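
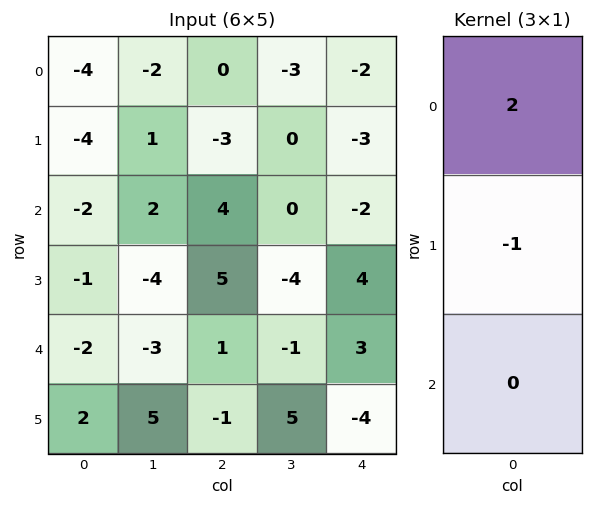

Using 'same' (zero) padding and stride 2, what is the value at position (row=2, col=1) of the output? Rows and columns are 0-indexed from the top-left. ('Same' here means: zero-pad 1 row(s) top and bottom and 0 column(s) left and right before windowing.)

The receptive field on the zero-padded input at this output position is [5 / 1 / -1]. Elementwise product with the kernel and sum: 5·2 + 1·-1.

9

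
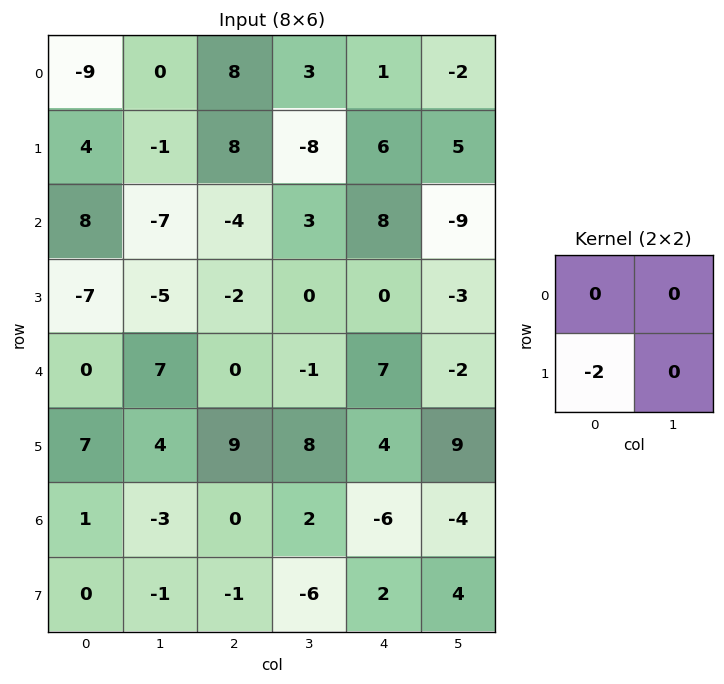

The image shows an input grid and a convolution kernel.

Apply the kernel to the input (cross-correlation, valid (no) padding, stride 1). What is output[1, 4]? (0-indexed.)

-16

The receptive field on the input at this output position is [6 5 / 8 -9]. Elementwise product with the kernel and sum: 8·-2.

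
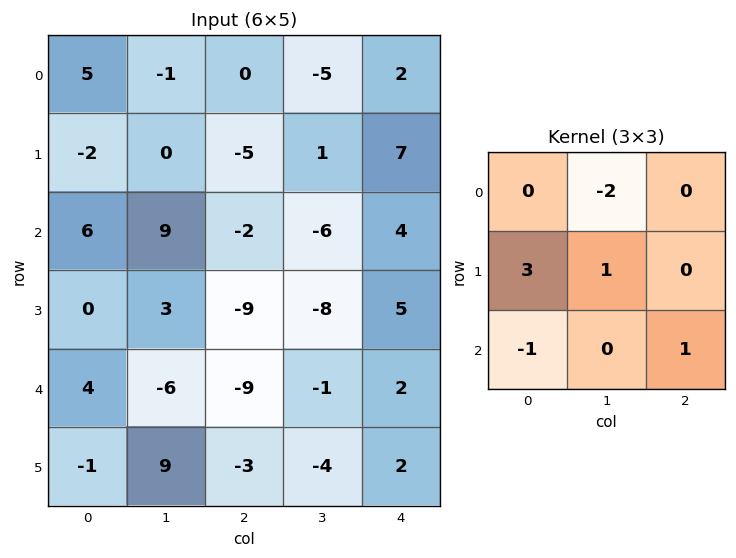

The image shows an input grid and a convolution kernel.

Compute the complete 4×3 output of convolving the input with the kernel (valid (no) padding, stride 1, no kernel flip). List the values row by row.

Output[0,0]: The receptive field on the input at this output position is [5 -1 0 / -2 0 -5 / 6 9 -2]. Elementwise product with the kernel and sum: -1·-2 + -2·3 + 0·1 + 6·-1 + -2·1.
Output[0,1]: The receptive field on the input at this output position is [-1 0 -5 / 0 -5 1 / 9 -2 -6]. Elementwise product with the kernel and sum: 0·-2 + 0·3 + -5·1 + 9·-1 + -6·1.

-12 -20 2
18 24 0
-28 9 -12
-2 -22 -7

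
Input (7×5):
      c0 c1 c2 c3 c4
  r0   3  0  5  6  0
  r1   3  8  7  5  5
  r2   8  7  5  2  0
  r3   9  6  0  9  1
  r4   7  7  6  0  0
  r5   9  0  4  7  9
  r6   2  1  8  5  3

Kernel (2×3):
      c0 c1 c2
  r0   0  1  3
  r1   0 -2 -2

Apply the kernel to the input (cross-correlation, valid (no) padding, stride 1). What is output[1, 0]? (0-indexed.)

5

The receptive field on the input at this output position is [3 8 7 / 8 7 5]. Elementwise product with the kernel and sum: 8·1 + 7·3 + 7·-2 + 5·-2.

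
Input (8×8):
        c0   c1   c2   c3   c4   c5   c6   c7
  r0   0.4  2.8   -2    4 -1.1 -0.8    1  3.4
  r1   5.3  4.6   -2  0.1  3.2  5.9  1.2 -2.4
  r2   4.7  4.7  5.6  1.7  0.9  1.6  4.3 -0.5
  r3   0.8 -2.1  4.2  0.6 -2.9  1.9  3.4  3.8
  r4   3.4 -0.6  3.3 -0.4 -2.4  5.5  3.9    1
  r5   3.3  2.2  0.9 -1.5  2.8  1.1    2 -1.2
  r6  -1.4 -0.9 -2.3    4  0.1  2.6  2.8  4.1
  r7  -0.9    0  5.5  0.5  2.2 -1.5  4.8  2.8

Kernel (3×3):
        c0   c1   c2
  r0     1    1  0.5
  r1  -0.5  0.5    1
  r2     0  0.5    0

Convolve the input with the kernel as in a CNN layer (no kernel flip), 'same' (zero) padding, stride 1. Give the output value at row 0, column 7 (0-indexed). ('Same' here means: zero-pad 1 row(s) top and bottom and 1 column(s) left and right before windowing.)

The receptive field on the zero-padded input at this output position is [0 0 0 / 1 3.4 0 / 1.2 -2.4 0]. Elementwise product with the kernel and sum: 0·1 + 0·1 + 0·0.5 + 1·-0.5 + 3.4·0.5 + 0·1 + -2.4·0.5.

0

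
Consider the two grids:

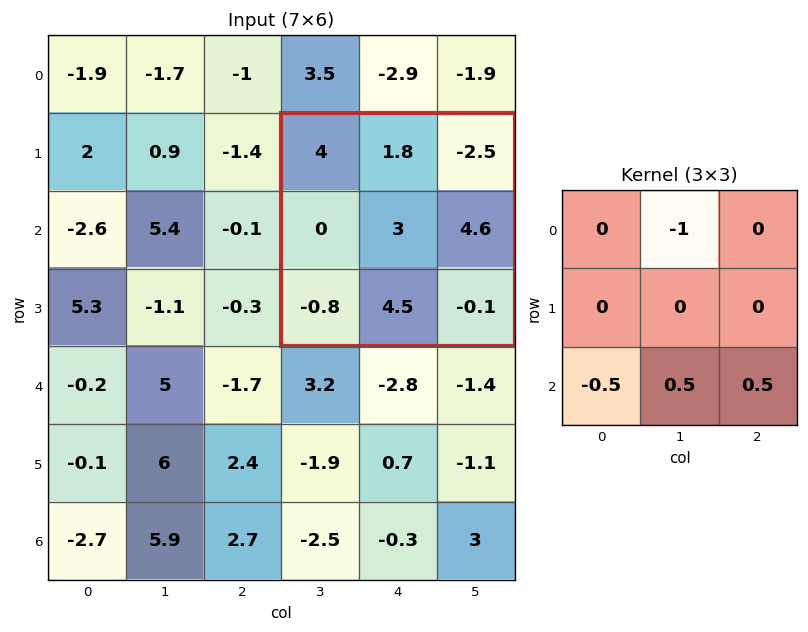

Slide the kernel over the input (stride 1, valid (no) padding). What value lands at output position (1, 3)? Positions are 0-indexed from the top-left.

0.8

The receptive field on the input at this output position is [4 1.8 -2.5 / 0 3 4.6 / -0.8 4.5 -0.1]. Elementwise product with the kernel and sum: 1.8·-1 + -0.8·-0.5 + 4.5·0.5 + -0.1·0.5.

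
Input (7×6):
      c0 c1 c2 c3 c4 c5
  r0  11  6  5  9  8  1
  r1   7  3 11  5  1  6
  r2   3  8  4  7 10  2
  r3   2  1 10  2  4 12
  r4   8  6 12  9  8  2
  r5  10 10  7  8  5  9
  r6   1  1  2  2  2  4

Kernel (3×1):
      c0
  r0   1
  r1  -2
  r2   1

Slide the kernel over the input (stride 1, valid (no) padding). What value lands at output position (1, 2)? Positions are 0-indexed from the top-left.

The receptive field on the input at this output position is [11 / 4 / 10]. Elementwise product with the kernel and sum: 11·1 + 4·-2 + 10·1.

13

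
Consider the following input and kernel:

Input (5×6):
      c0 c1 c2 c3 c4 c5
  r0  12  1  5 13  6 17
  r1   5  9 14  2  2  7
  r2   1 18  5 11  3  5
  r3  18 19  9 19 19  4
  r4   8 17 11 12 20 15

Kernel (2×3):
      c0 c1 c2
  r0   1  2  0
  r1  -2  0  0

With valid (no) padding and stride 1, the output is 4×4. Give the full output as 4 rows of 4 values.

Output[0,0]: The receptive field on the input at this output position is [12 1 5 / 5 9 14]. Elementwise product with the kernel and sum: 12·1 + 1·2 + 5·-2.
Output[0,1]: The receptive field on the input at this output position is [1 5 13 / 9 14 2]. Elementwise product with the kernel and sum: 1·1 + 5·2 + 9·-2.

4 -7 3 21
21 1 8 -16
1 -10 9 -21
40 3 25 33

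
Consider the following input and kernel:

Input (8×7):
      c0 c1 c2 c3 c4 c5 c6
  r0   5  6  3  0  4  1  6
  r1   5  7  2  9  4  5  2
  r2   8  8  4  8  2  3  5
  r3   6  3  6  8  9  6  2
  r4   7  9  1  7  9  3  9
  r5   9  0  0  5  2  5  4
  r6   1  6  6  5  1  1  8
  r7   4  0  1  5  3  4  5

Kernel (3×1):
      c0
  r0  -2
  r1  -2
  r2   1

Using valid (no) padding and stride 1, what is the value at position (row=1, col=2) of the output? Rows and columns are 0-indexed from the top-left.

-6

The receptive field on the input at this output position is [2 / 4 / 6]. Elementwise product with the kernel and sum: 2·-2 + 4·-2 + 6·1.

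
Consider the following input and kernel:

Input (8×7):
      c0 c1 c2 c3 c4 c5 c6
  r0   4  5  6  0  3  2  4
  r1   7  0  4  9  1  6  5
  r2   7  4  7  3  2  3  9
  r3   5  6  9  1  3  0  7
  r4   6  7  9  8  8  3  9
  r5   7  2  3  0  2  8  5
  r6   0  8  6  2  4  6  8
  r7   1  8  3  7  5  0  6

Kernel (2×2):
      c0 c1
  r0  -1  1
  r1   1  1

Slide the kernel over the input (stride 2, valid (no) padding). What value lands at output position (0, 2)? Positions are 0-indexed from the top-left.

The receptive field on the input at this output position is [3 2 / 1 6]. Elementwise product with the kernel and sum: 3·-1 + 2·1 + 1·1 + 6·1.

6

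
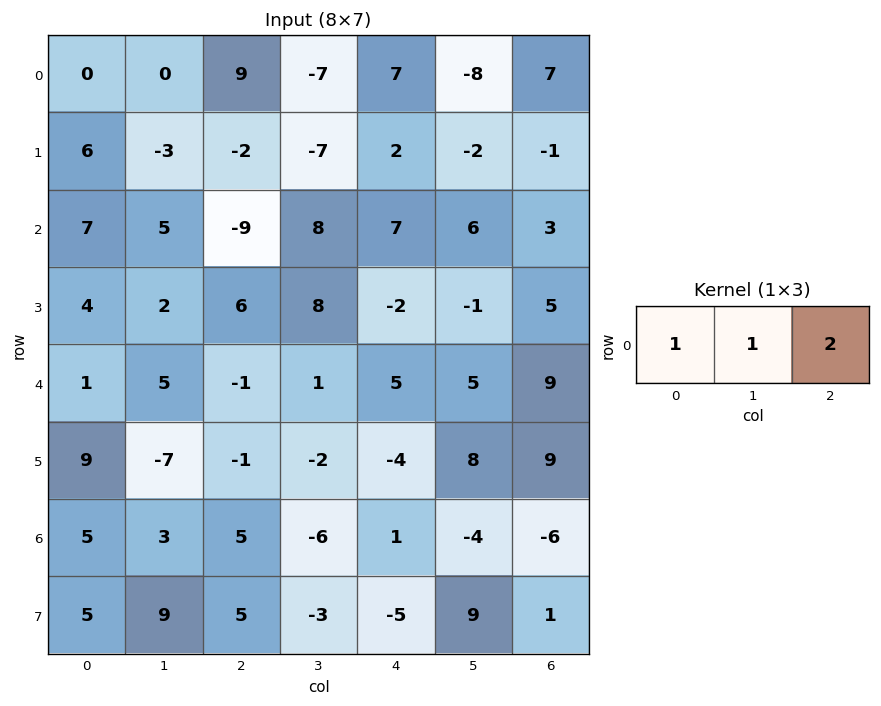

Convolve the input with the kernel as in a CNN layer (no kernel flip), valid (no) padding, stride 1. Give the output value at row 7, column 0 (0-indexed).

The receptive field on the input at this output position is [5 9 5]. Elementwise product with the kernel and sum: 5·1 + 9·1 + 5·2.

24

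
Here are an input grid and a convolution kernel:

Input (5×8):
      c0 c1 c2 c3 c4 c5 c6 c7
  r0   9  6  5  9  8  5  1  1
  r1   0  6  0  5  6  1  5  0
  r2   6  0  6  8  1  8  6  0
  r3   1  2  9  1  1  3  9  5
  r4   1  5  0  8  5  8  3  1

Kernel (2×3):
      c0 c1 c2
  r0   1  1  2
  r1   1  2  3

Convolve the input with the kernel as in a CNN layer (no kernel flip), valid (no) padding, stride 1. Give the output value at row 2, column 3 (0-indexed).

The receptive field on the input at this output position is [8 1 8 / 1 1 3]. Elementwise product with the kernel and sum: 8·1 + 1·1 + 8·2 + 1·1 + 1·2 + 3·3.

37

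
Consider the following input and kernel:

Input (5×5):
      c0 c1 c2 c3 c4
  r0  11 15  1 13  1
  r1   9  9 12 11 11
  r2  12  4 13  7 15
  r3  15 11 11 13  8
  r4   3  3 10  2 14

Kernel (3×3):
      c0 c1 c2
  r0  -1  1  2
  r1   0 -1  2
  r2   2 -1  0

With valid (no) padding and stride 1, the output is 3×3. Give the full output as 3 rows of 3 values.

41 17 44
65 37 53
32 34 45

Output[0,0]: The receptive field on the input at this output position is [11 15 1 / 9 9 12 / 12 4 13]. Elementwise product with the kernel and sum: 11·-1 + 15·1 + 1·2 + 9·-1 + 12·2 + 12·2 + 4·-1.
Output[0,1]: The receptive field on the input at this output position is [15 1 13 / 9 12 11 / 4 13 7]. Elementwise product with the kernel and sum: 15·-1 + 1·1 + 13·2 + 12·-1 + 11·2 + 4·2 + 13·-1.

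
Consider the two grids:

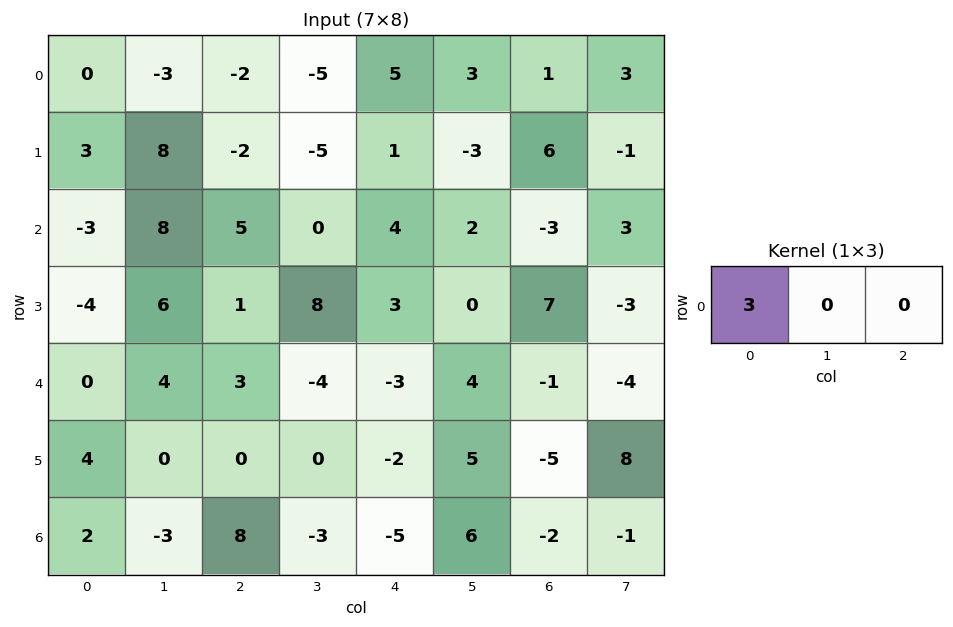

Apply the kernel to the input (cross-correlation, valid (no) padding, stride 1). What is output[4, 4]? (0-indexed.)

The receptive field on the input at this output position is [-3 4 -1]. Elementwise product with the kernel and sum: -3·3.

-9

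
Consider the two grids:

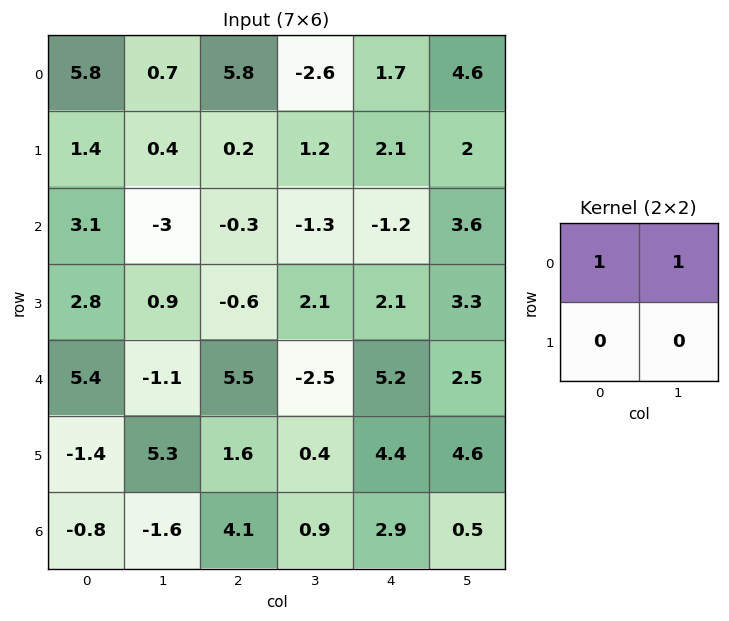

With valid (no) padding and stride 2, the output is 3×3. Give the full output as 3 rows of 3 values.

6.5 3.2 6.3
0.1 -1.6 2.4
4.3 3 7.7

Output[0,0]: The receptive field on the input at this output position is [5.8 0.7 / 1.4 0.4]. Elementwise product with the kernel and sum: 5.8·1 + 0.7·1.
Output[0,1]: The receptive field on the input at this output position is [5.8 -2.6 / 0.2 1.2]. Elementwise product with the kernel and sum: 5.8·1 + -2.6·1.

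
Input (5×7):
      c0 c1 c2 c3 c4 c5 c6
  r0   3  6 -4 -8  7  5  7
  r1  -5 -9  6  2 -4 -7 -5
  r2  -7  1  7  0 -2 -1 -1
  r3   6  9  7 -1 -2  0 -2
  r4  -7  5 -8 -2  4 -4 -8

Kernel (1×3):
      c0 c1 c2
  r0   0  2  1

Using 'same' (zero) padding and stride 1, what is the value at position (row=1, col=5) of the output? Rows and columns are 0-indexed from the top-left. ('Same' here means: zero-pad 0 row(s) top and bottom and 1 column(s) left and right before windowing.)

The receptive field on the zero-padded input at this output position is [-4 -7 -5]. Elementwise product with the kernel and sum: -7·2 + -5·1.

-19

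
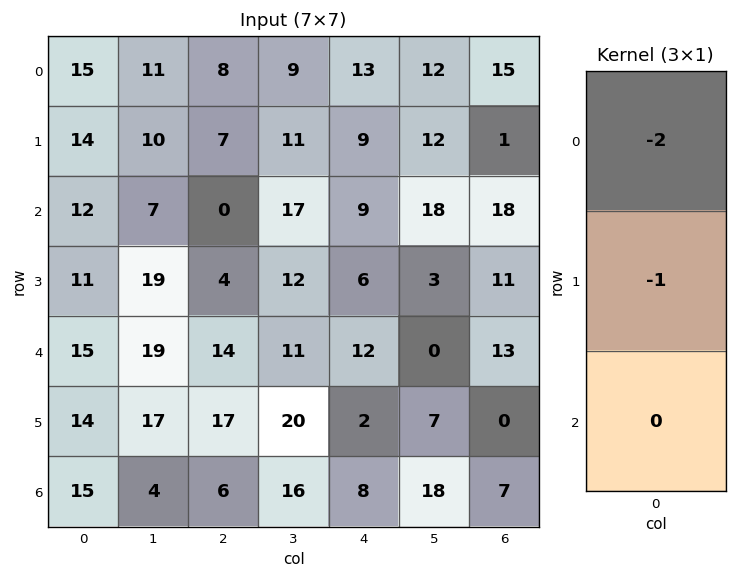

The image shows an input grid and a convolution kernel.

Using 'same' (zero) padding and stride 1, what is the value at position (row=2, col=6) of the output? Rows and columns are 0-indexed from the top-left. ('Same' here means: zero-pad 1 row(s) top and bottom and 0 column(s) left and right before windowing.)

-20

The receptive field on the zero-padded input at this output position is [1 / 18 / 11]. Elementwise product with the kernel and sum: 1·-2 + 18·-1.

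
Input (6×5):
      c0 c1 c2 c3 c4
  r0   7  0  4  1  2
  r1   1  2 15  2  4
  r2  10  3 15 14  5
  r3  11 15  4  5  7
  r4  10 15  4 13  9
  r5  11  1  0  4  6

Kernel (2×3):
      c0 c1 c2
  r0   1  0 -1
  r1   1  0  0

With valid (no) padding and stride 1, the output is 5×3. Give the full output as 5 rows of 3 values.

Output[0,0]: The receptive field on the input at this output position is [7 0 4 / 1 2 15]. Elementwise product with the kernel and sum: 7·1 + 4·-1 + 1·1.
Output[0,1]: The receptive field on the input at this output position is [0 4 1 / 2 15 2]. Elementwise product with the kernel and sum: 0·1 + 1·-1 + 2·1.

4 1 17
-4 3 26
6 4 14
17 25 1
17 3 -5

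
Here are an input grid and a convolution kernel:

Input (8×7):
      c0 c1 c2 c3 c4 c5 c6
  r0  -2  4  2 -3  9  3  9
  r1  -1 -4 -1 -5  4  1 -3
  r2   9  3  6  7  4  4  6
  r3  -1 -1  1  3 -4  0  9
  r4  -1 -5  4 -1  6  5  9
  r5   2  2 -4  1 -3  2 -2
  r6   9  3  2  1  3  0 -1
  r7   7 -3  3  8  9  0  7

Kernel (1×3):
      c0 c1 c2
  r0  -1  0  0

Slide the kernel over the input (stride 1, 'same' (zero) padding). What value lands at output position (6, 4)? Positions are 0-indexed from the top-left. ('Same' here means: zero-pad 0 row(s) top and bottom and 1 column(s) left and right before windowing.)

-1

The receptive field on the zero-padded input at this output position is [1 3 0]. Elementwise product with the kernel and sum: 1·-1.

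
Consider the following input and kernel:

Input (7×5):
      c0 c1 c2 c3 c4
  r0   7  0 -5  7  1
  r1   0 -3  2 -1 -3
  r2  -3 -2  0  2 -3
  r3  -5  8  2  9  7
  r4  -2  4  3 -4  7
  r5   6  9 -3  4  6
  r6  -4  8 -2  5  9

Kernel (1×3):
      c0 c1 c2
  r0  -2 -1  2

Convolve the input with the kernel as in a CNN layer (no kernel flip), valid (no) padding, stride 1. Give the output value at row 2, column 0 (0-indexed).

The receptive field on the input at this output position is [-3 -2 0]. Elementwise product with the kernel and sum: -3·-2 + -2·-1 + 0·2.

8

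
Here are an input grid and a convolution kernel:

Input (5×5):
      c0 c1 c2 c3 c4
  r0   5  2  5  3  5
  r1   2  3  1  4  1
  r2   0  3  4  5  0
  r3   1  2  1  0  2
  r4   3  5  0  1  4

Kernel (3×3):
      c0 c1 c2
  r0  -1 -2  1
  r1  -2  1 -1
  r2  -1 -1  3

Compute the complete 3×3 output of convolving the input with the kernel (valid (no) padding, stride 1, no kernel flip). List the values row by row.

3 -10 -14
-8 -11 -6
-11 -11 -7

Output[0,0]: The receptive field on the input at this output position is [5 2 5 / 2 3 1 / 0 3 4]. Elementwise product with the kernel and sum: 5·-1 + 2·-2 + 5·1 + 2·-2 + 3·1 + 1·-1 + 0·-1 + 3·-1 + 4·3.
Output[0,1]: The receptive field on the input at this output position is [2 5 3 / 3 1 4 / 3 4 5]. Elementwise product with the kernel and sum: 2·-1 + 5·-2 + 3·1 + 3·-2 + 1·1 + 4·-1 + 3·-1 + 4·-1 + 5·3.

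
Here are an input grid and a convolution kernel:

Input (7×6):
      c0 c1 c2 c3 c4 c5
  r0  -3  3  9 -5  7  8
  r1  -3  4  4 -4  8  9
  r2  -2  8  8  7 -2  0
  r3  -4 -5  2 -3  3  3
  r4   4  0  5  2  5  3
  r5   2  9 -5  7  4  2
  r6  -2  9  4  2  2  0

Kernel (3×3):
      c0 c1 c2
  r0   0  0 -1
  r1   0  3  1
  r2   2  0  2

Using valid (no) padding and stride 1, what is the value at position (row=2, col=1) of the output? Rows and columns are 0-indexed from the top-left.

The receptive field on the input at this output position is [8 8 7 / -5 2 -3 / 0 5 2]. Elementwise product with the kernel and sum: 7·-1 + 2·3 + -3·1 + 0·2 + 2·2.

0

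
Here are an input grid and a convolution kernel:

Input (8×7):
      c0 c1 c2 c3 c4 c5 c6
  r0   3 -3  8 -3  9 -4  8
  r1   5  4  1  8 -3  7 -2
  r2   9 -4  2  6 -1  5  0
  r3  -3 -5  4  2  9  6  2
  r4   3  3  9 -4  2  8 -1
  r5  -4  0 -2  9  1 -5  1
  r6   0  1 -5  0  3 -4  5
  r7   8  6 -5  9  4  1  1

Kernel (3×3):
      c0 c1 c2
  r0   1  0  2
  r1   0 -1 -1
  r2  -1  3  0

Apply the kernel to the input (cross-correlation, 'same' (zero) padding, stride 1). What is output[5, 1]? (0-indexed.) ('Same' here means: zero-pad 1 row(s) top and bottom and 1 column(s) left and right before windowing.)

The receptive field on the zero-padded input at this output position is [3 3 9 / -4 0 -2 / 0 1 -5]. Elementwise product with the kernel and sum: 3·1 + 9·2 + 0·-1 + -2·-1 + 0·-1 + 1·3.

26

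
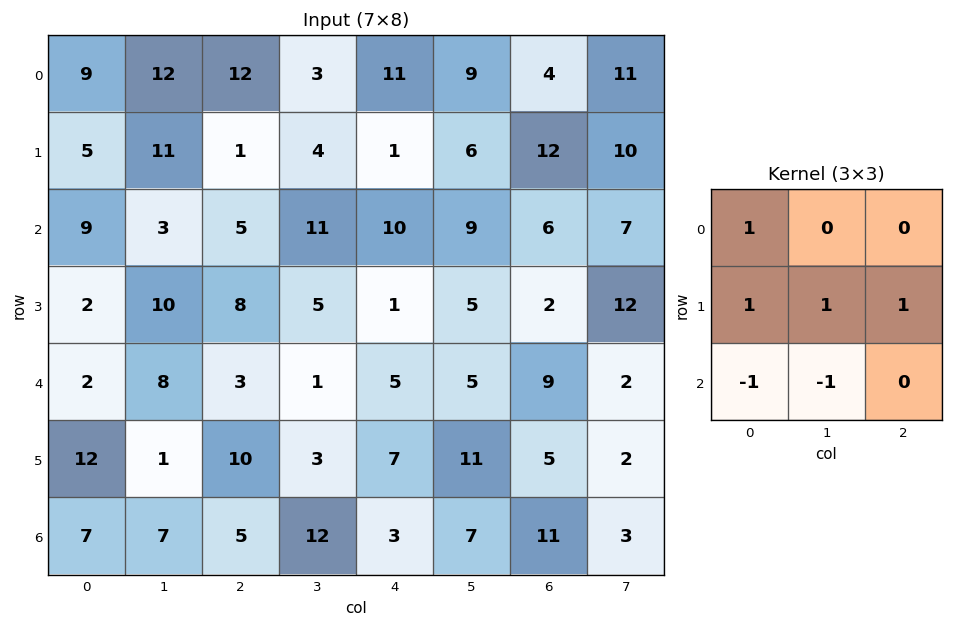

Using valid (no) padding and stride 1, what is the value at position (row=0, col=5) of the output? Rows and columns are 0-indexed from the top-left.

The receptive field on the input at this output position is [9 4 11 / 6 12 10 / 9 6 7]. Elementwise product with the kernel and sum: 9·1 + 6·1 + 12·1 + 10·1 + 9·-1 + 6·-1.

22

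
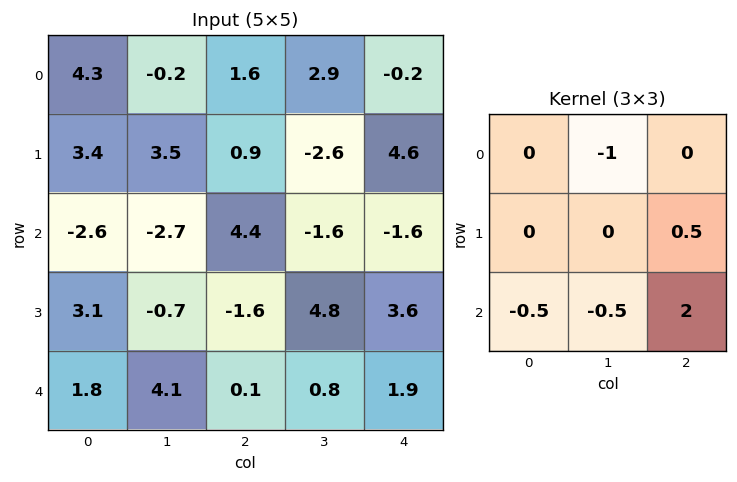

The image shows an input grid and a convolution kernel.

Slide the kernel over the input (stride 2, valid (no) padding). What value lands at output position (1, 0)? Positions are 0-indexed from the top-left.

The receptive field on the input at this output position is [-2.6 -2.7 4.4 / 3.1 -0.7 -1.6 / 1.8 4.1 0.1]. Elementwise product with the kernel and sum: -2.7·-1 + -1.6·0.5 + 1.8·-0.5 + 4.1·-0.5 + 0.1·2.

-0.85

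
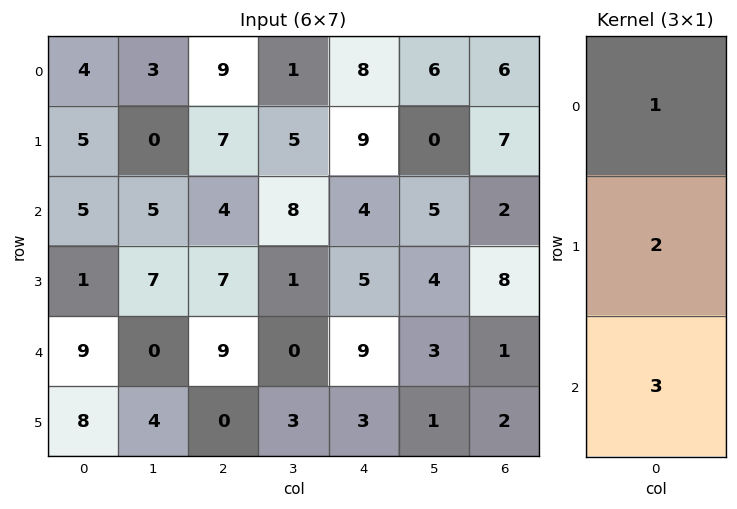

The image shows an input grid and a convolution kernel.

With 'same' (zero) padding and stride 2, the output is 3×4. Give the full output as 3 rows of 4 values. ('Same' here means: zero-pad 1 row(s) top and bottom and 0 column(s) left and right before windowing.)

23 39 43 33
18 36 32 35
43 25 32 16

Output[0,0]: The receptive field on the zero-padded input at this output position is [0 / 4 / 5]. Elementwise product with the kernel and sum: 0·1 + 4·2 + 5·3.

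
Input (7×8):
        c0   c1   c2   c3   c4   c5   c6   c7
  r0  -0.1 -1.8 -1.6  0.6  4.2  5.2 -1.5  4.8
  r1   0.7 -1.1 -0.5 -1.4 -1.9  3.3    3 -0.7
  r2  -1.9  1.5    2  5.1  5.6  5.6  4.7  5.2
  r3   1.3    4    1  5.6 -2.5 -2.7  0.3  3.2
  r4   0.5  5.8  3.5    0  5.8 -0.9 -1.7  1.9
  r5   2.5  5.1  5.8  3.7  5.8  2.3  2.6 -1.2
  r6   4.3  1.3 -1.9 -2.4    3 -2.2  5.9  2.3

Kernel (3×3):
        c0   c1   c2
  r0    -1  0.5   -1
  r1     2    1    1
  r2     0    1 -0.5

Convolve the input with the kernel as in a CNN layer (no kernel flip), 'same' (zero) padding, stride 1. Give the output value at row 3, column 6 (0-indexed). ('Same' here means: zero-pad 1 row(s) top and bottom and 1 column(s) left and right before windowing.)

The receptive field on the zero-padded input at this output position is [5.6 4.7 5.2 / -2.7 0.3 3.2 / -0.9 -1.7 1.9]. Elementwise product with the kernel and sum: 5.6·-1 + 4.7·0.5 + 5.2·-1 + -2.7·2 + 0.3·1 + 3.2·1 + -1.7·1 + 1.9·-0.5.

-13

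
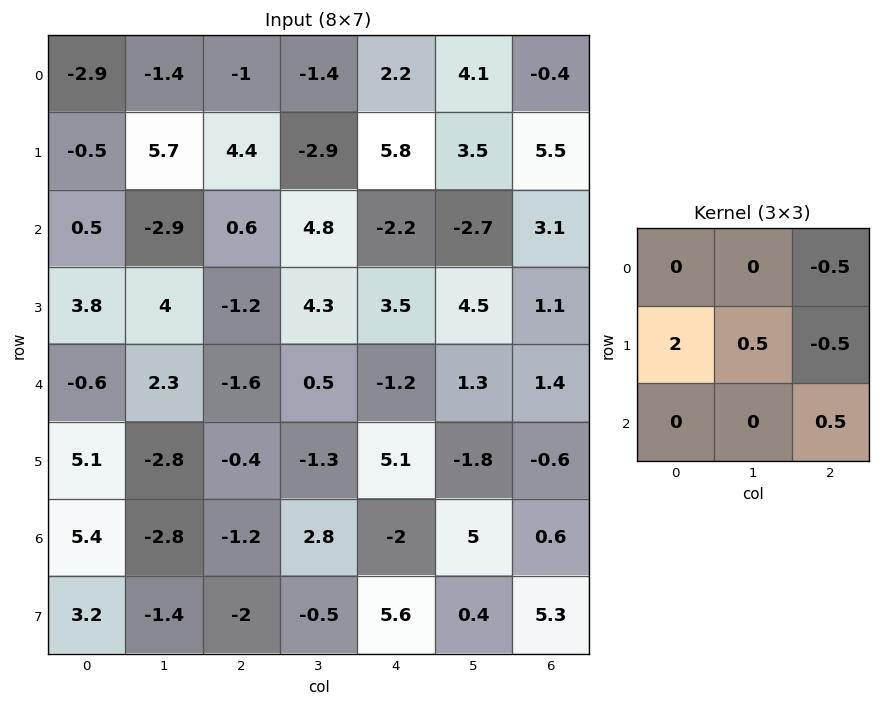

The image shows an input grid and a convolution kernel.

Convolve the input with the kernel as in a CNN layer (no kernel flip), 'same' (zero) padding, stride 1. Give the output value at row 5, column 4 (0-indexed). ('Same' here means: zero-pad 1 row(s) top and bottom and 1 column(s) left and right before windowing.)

The receptive field on the zero-padded input at this output position is [0.5 -1.2 1.3 / -1.3 5.1 -1.8 / 2.8 -2 5]. Elementwise product with the kernel and sum: 1.3·-0.5 + -1.3·2 + 5.1·0.5 + -1.8·-0.5 + 5·0.5.

2.7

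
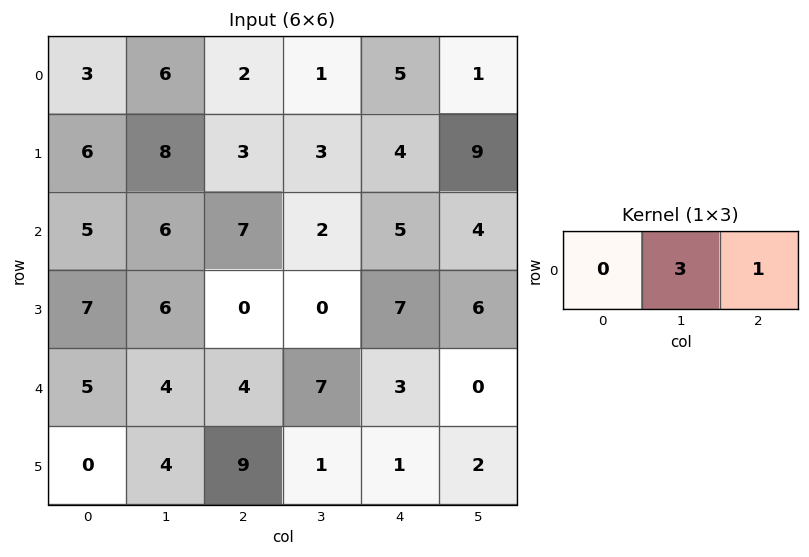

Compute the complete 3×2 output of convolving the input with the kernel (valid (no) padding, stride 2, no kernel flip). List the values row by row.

Output[0,0]: The receptive field on the input at this output position is [3 6 2]. Elementwise product with the kernel and sum: 6·3 + 2·1.
Output[0,1]: The receptive field on the input at this output position is [2 1 5]. Elementwise product with the kernel and sum: 1·3 + 5·1.

20 8
25 11
16 24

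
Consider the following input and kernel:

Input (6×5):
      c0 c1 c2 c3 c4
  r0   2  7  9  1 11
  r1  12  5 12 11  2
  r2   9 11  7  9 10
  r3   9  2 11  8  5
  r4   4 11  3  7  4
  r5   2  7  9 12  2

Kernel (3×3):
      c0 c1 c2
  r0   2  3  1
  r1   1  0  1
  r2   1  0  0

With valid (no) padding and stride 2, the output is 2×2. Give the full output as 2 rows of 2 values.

67 53
82 70

Output[0,0]: The receptive field on the input at this output position is [2 7 9 / 12 5 12 / 9 11 7]. Elementwise product with the kernel and sum: 2·2 + 7·3 + 9·1 + 12·1 + 12·1 + 9·1.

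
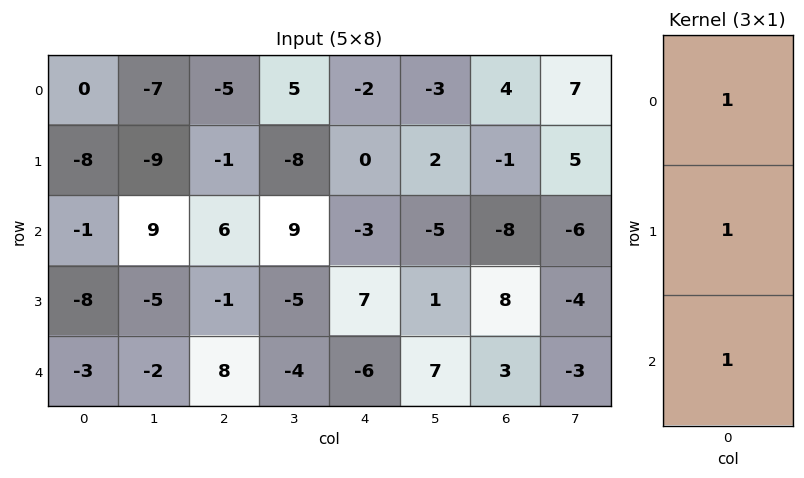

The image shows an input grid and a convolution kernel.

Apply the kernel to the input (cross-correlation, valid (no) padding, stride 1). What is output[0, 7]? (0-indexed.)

6

The receptive field on the input at this output position is [7 / 5 / -6]. Elementwise product with the kernel and sum: 7·1 + 5·1 + -6·1.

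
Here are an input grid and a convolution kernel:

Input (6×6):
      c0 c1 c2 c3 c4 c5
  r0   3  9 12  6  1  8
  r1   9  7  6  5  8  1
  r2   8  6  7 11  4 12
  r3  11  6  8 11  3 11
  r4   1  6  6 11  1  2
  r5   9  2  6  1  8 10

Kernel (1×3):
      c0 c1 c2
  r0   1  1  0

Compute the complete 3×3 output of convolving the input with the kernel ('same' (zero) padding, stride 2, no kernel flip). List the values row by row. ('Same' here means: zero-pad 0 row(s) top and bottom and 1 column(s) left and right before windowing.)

Output[0,0]: The receptive field on the zero-padded input at this output position is [0 3 9]. Elementwise product with the kernel and sum: 0·1 + 3·1.

3 21 7
8 13 15
1 12 12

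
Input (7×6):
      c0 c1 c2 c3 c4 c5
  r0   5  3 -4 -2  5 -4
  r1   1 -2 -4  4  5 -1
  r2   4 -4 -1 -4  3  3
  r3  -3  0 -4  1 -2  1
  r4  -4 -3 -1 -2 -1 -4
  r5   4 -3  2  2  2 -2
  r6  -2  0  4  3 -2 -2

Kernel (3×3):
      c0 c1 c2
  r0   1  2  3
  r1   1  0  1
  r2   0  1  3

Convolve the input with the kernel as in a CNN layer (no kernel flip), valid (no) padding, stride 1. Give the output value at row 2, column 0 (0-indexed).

-20

The receptive field on the input at this output position is [4 -4 -1 / -3 0 -4 / -4 -3 -1]. Elementwise product with the kernel and sum: 4·1 + -4·2 + -1·3 + -3·1 + -4·1 + -3·1 + -1·3.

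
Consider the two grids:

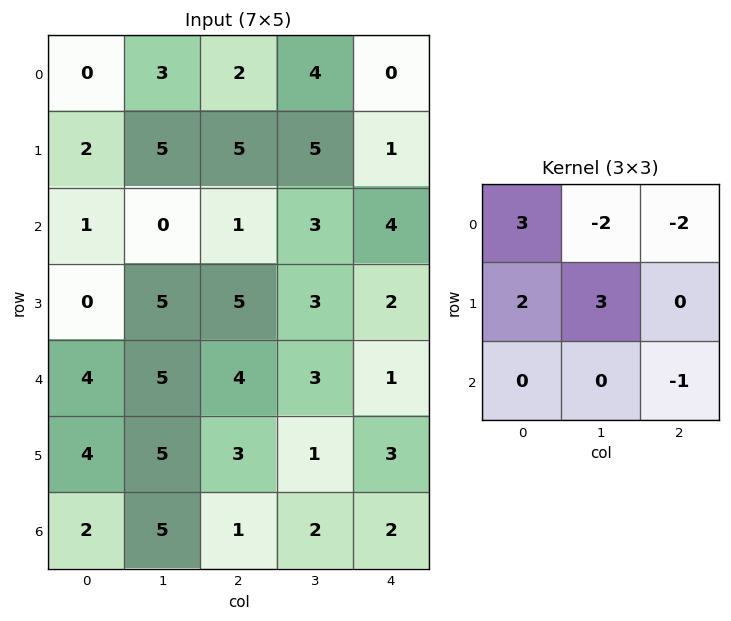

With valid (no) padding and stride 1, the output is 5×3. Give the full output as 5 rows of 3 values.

8 19 19
-17 -5 12
12 14 7
0 20 19
16 18 11

Output[0,0]: The receptive field on the input at this output position is [0 3 2 / 2 5 5 / 1 0 1]. Elementwise product with the kernel and sum: 0·3 + 3·-2 + 2·-2 + 2·2 + 5·3 + 1·-1.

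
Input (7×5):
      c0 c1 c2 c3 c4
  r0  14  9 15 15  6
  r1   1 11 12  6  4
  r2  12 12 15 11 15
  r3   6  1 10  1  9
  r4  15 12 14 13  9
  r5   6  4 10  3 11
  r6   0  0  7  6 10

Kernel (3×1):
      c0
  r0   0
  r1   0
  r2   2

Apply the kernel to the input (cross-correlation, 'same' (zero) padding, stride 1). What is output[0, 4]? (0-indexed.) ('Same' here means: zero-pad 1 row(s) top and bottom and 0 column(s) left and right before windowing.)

8

The receptive field on the zero-padded input at this output position is [0 / 6 / 4]. Elementwise product with the kernel and sum: 4·2.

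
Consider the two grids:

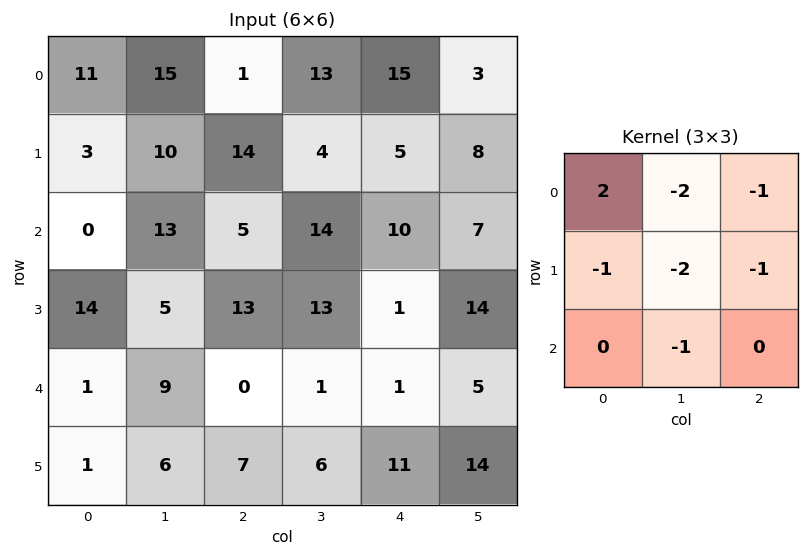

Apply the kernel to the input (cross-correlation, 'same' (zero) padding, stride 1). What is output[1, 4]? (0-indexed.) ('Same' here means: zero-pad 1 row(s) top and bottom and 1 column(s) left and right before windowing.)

The receptive field on the zero-padded input at this output position is [13 15 3 / 4 5 8 / 14 10 7]. Elementwise product with the kernel and sum: 13·2 + 15·-2 + 3·-1 + 4·-1 + 5·-2 + 8·-1 + 10·-1.

-39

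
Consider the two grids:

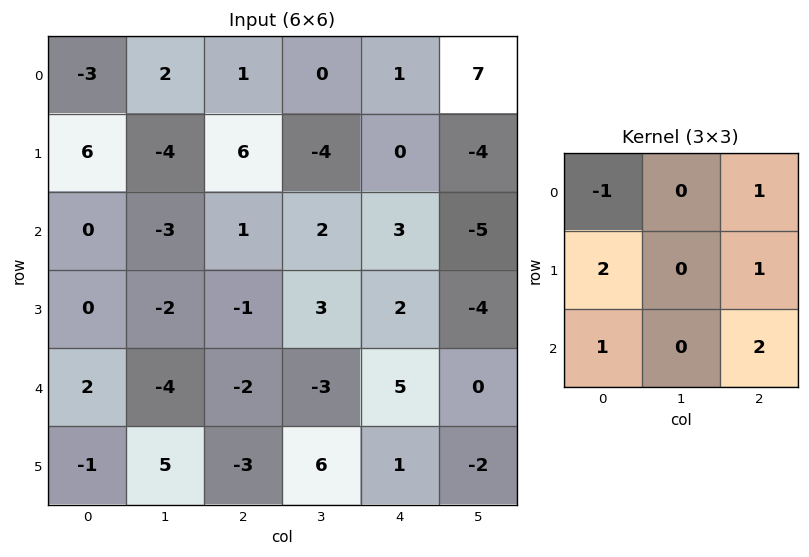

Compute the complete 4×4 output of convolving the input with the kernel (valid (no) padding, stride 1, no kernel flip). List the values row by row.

Output[0,0]: The receptive field on the input at this output position is [-3 2 1 / 6 -4 6 / 0 -3 1]. Elementwise product with the kernel and sum: -3·-1 + 1·1 + 6·2 + 6·1 + 0·1 + 1·2.

24 -13 19 -13
-1 0 2 -6
-2 -6 10 -8
-6 11 3 -11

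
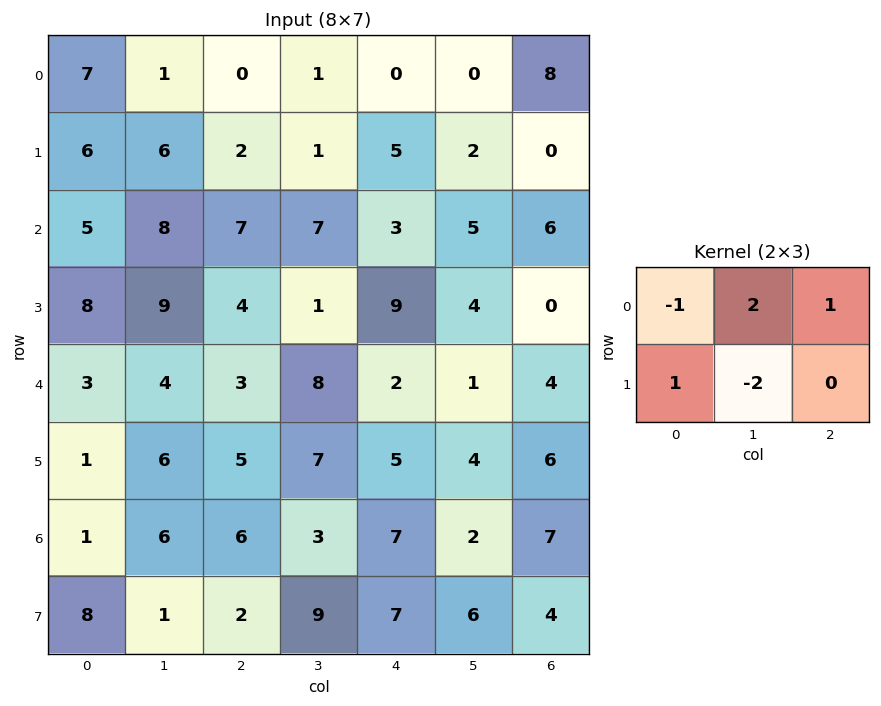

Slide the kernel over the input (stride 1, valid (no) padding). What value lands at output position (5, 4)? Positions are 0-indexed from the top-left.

The receptive field on the input at this output position is [5 4 6 / 7 2 7]. Elementwise product with the kernel and sum: 5·-1 + 4·2 + 6·1 + 7·1 + 2·-2.

12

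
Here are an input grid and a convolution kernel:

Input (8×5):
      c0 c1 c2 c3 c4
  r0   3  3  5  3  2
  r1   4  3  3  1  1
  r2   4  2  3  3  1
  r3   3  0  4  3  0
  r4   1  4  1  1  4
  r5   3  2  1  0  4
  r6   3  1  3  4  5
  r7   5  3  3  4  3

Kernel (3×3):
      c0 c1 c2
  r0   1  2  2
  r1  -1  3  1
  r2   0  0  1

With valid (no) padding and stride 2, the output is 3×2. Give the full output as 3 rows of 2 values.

Output[0,0]: The receptive field on the input at this output position is [3 3 5 / 4 3 3 / 4 2 3]. Elementwise product with the kernel and sum: 3·1 + 3·2 + 5·2 + 4·-1 + 3·3 + 3·1 + 3·1.
Output[0,1]: The receptive field on the input at this output position is [5 3 2 / 3 1 1 / 3 3 1]. Elementwise product with the kernel and sum: 5·1 + 3·2 + 2·2 + 3·-1 + 1·3 + 1·1 + 1·1.

30 17
16 20
18 19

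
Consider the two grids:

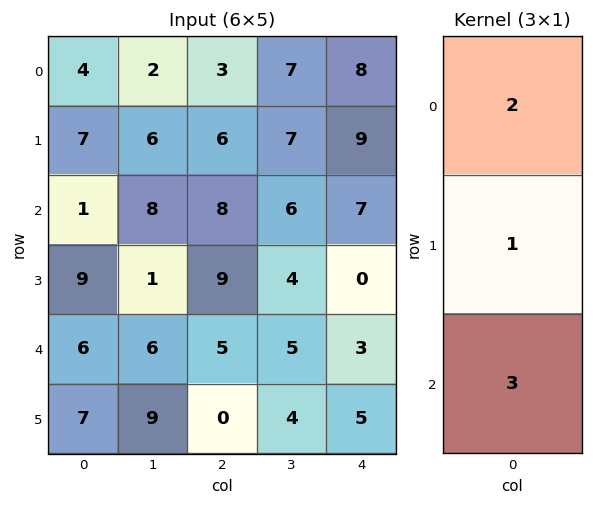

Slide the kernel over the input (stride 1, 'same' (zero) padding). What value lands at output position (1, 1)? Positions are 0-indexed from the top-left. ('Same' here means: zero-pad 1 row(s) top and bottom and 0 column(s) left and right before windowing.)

The receptive field on the zero-padded input at this output position is [2 / 6 / 8]. Elementwise product with the kernel and sum: 2·2 + 6·1 + 8·3.

34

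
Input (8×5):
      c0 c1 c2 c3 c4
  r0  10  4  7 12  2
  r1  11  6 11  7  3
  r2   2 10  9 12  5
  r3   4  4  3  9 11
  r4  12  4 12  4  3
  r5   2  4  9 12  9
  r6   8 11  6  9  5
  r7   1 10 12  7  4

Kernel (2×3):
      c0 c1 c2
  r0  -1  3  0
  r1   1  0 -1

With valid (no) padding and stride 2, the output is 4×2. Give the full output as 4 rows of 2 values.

Output[0,0]: The receptive field on the input at this output position is [10 4 7 / 11 6 11]. Elementwise product with the kernel and sum: 10·-1 + 4·3 + 11·1 + 11·-1.
Output[0,1]: The receptive field on the input at this output position is [7 12 2 / 11 7 3]. Elementwise product with the kernel and sum: 7·-1 + 12·3 + 11·1 + 3·-1.

2 37
29 19
-7 0
14 29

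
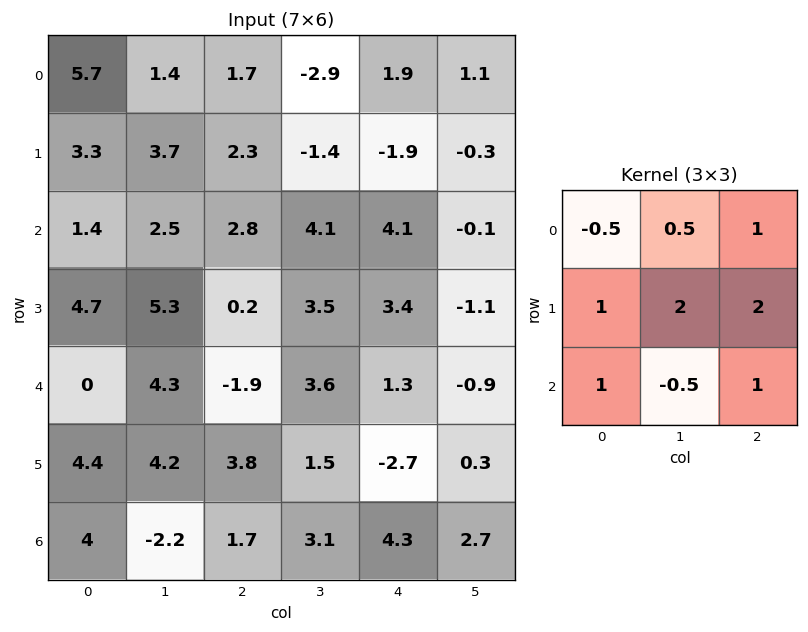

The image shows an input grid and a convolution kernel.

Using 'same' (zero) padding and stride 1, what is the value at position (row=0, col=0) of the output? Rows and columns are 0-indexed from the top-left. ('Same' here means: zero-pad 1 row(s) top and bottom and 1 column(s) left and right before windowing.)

16.25

The receptive field on the zero-padded input at this output position is [0 0 0 / 0 5.7 1.4 / 0 3.3 3.7]. Elementwise product with the kernel and sum: 0·-0.5 + 0·0.5 + 0·1 + 0·1 + 5.7·2 + 1.4·2 + 0·1 + 3.3·-0.5 + 3.7·1.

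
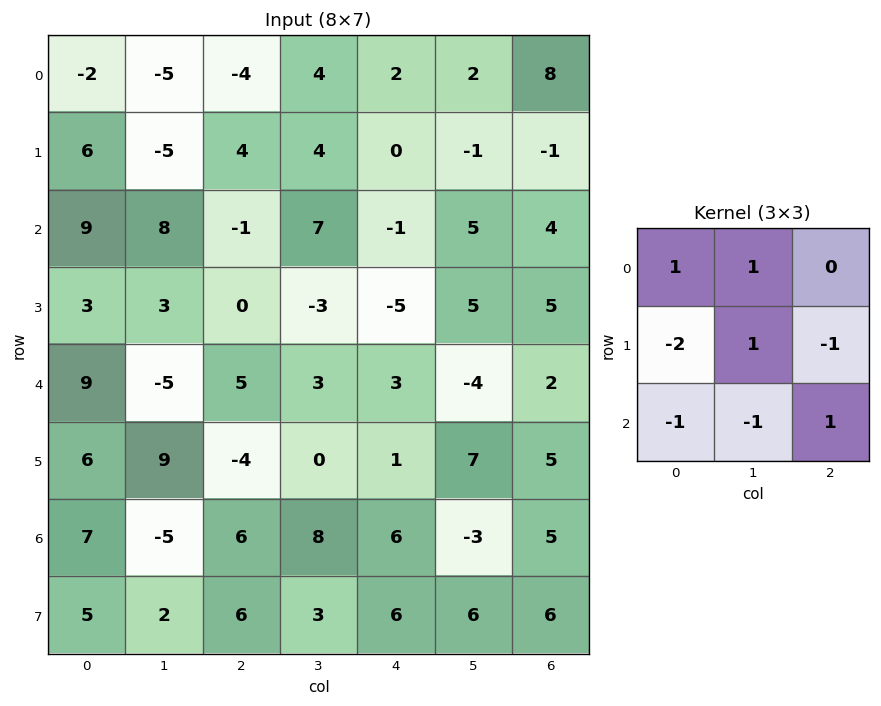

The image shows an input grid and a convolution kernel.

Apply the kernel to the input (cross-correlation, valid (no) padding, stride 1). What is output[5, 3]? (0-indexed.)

The receptive field on the input at this output position is [0 1 7 / 8 6 -3 / 3 6 6]. Elementwise product with the kernel and sum: 0·1 + 1·1 + 8·-2 + 6·1 + -3·-1 + 3·-1 + 6·-1 + 6·1.

-9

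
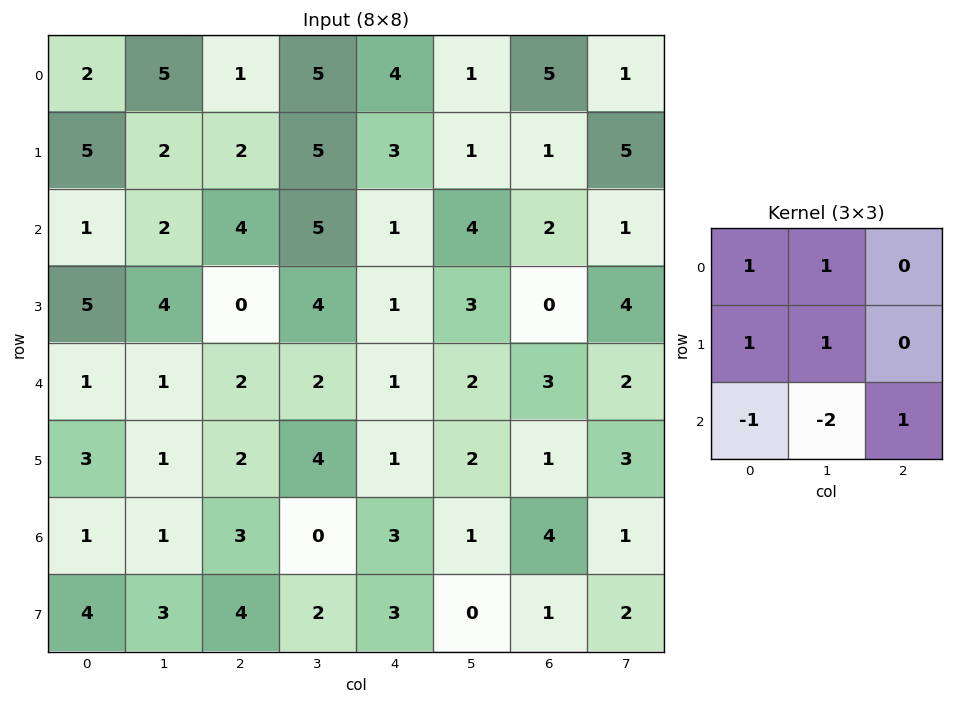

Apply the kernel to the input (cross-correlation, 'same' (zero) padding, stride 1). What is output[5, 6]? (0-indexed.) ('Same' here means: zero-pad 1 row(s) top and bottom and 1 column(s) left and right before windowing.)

The receptive field on the zero-padded input at this output position is [2 3 2 / 2 1 3 / 1 4 1]. Elementwise product with the kernel and sum: 2·1 + 3·1 + 2·1 + 1·1 + 1·-1 + 4·-2 + 1·1.

0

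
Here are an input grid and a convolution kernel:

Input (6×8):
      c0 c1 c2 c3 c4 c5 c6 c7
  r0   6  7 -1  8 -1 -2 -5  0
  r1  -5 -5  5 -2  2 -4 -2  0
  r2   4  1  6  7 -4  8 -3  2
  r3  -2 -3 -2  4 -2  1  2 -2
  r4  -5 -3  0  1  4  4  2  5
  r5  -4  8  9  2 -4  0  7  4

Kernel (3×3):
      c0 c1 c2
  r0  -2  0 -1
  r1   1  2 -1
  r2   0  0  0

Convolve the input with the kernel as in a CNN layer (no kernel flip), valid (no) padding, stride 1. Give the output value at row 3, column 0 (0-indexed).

The receptive field on the input at this output position is [-2 -3 -2 / -5 -3 0 / -4 8 9]. Elementwise product with the kernel and sum: -2·-2 + -2·-1 + -5·1 + -3·2 + 0·-1.

-5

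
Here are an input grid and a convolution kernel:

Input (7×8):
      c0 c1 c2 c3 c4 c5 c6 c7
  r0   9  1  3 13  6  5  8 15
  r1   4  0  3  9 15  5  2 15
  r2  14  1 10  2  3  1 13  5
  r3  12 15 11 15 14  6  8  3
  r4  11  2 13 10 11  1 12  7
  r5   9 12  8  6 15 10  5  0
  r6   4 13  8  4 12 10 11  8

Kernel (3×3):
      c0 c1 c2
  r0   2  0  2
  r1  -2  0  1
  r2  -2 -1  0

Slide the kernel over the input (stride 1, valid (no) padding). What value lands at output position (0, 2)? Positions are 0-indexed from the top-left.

The receptive field on the input at this output position is [3 13 6 / 3 9 15 / 10 2 3]. Elementwise product with the kernel and sum: 3·2 + 6·2 + 3·-2 + 15·1 + 10·-2 + 2·-1.

5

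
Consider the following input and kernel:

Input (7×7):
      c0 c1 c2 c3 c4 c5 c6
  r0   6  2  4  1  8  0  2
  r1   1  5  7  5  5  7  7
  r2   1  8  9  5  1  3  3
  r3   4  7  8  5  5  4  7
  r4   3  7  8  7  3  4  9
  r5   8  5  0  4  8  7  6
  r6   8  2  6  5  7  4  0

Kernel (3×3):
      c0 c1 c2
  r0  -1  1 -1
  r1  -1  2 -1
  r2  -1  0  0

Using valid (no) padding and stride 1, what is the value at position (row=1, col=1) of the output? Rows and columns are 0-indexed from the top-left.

-5

The receptive field on the input at this output position is [5 7 5 / 8 9 5 / 7 8 5]. Elementwise product with the kernel and sum: 5·-1 + 7·1 + 5·-1 + 8·-1 + 9·2 + 5·-1 + 7·-1.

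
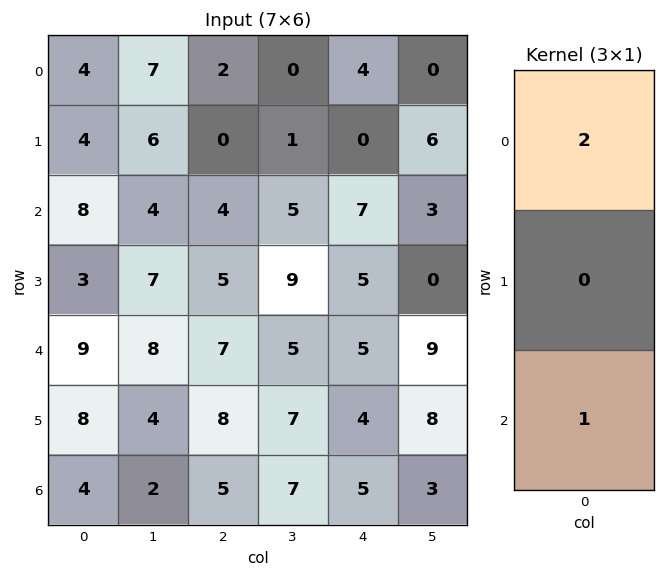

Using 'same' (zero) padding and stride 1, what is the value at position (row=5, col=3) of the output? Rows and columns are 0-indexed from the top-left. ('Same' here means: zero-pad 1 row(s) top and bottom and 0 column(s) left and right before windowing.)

17

The receptive field on the zero-padded input at this output position is [5 / 7 / 7]. Elementwise product with the kernel and sum: 5·2 + 7·1.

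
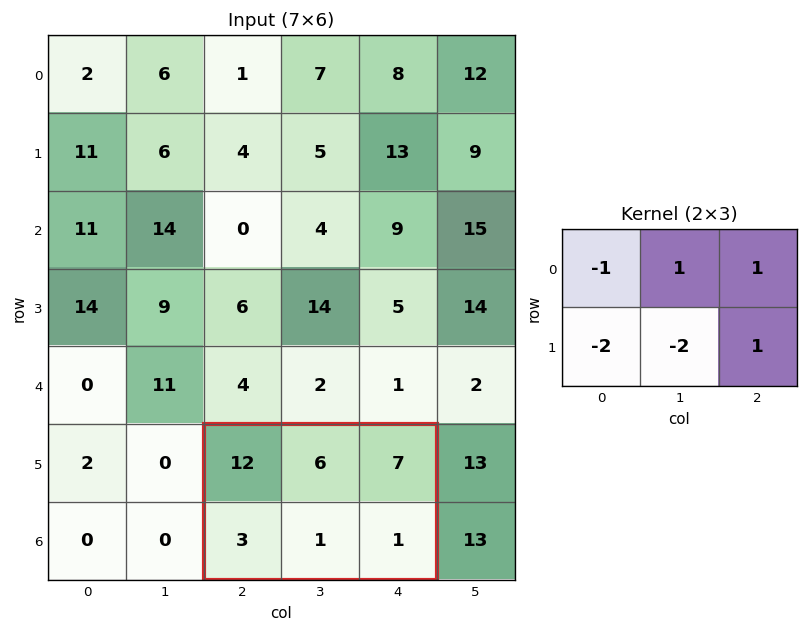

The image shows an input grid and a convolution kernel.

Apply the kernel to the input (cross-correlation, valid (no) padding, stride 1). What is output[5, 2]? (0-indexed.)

-6

The receptive field on the input at this output position is [12 6 7 / 3 1 1]. Elementwise product with the kernel and sum: 12·-1 + 6·1 + 7·1 + 3·-2 + 1·-2 + 1·1.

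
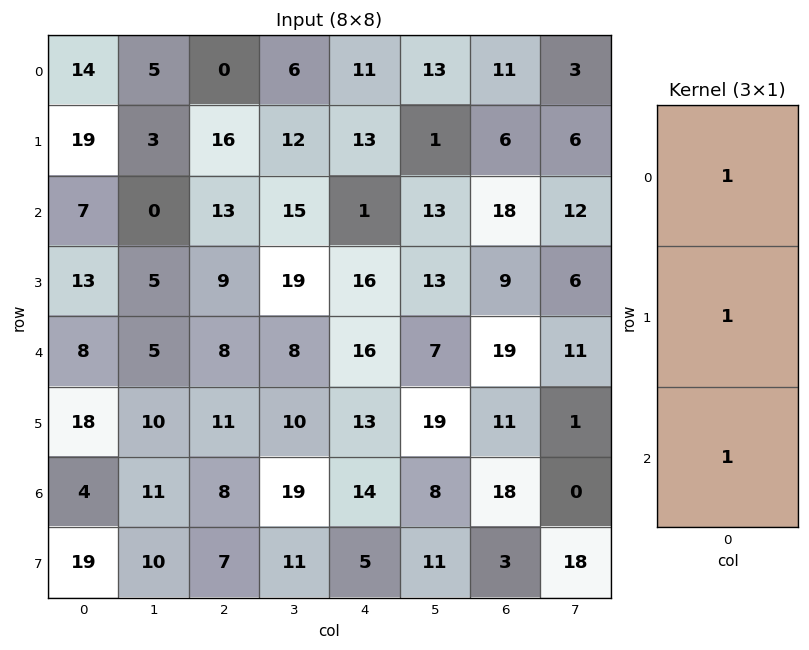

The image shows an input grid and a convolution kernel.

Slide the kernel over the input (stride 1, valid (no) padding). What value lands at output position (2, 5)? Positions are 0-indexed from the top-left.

The receptive field on the input at this output position is [13 / 13 / 7]. Elementwise product with the kernel and sum: 13·1 + 13·1 + 7·1.

33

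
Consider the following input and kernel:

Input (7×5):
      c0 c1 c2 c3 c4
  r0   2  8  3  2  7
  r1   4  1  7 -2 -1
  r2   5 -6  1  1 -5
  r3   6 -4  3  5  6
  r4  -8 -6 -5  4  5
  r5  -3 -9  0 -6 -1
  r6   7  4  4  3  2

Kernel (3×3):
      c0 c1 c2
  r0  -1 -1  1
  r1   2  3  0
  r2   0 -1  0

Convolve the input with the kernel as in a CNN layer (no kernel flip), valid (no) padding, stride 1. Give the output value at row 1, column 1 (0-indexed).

The receptive field on the input at this output position is [1 7 -2 / -6 1 1 / -4 3 5]. Elementwise product with the kernel and sum: 1·-1 + 7·-1 + -2·1 + -6·2 + 1·3 + 3·-1.

-22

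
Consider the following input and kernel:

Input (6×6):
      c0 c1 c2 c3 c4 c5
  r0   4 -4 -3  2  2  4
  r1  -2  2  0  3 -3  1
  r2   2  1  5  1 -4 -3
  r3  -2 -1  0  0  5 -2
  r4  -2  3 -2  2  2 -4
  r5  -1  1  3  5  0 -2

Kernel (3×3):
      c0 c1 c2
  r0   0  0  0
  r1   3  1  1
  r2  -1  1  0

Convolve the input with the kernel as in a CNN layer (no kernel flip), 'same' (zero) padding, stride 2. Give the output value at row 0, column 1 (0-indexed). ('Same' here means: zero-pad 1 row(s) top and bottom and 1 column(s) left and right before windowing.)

-15

The receptive field on the zero-padded input at this output position is [0 0 0 / -4 -3 2 / 2 0 3]. Elementwise product with the kernel and sum: -4·3 + -3·1 + 2·1 + 2·-1 + 0·1.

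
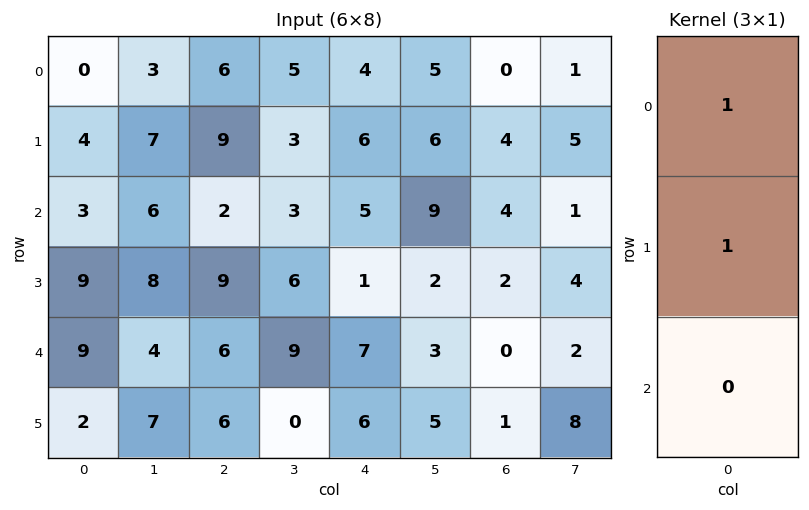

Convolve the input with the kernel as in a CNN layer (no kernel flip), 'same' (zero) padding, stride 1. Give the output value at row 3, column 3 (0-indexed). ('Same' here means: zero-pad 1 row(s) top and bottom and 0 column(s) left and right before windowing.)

The receptive field on the zero-padded input at this output position is [3 / 6 / 9]. Elementwise product with the kernel and sum: 3·1 + 6·1.

9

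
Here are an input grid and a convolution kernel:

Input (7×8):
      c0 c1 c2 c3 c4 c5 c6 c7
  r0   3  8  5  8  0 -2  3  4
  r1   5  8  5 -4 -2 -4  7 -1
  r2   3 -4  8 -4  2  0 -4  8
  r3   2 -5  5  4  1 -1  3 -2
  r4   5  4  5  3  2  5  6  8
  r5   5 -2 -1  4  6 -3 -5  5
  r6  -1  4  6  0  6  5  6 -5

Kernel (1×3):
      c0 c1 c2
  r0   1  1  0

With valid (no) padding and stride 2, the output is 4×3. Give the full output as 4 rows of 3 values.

Output[0,0]: The receptive field on the input at this output position is [3 8 5]. Elementwise product with the kernel and sum: 3·1 + 8·1.
Output[0,1]: The receptive field on the input at this output position is [5 8 0]. Elementwise product with the kernel and sum: 5·1 + 8·1.

11 13 -2
-1 4 2
9 8 7
3 6 11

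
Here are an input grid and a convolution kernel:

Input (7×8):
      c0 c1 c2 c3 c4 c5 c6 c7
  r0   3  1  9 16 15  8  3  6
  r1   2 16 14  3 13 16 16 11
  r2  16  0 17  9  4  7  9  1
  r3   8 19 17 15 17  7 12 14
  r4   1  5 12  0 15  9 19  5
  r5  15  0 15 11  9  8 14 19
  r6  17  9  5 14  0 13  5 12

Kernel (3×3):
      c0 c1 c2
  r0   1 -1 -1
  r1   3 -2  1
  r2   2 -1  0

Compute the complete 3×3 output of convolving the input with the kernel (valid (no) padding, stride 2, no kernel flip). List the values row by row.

Output[0,0]: The receptive field on the input at this output position is [3 1 9 / 2 16 14 / 16 0 17]. Elementwise product with the kernel and sum: 3·1 + 1·-1 + 9·-1 + 2·3 + 16·-2 + 14·1 + 16·2 + 0·-1.

13 52 28
-1 66 58
69 25 -1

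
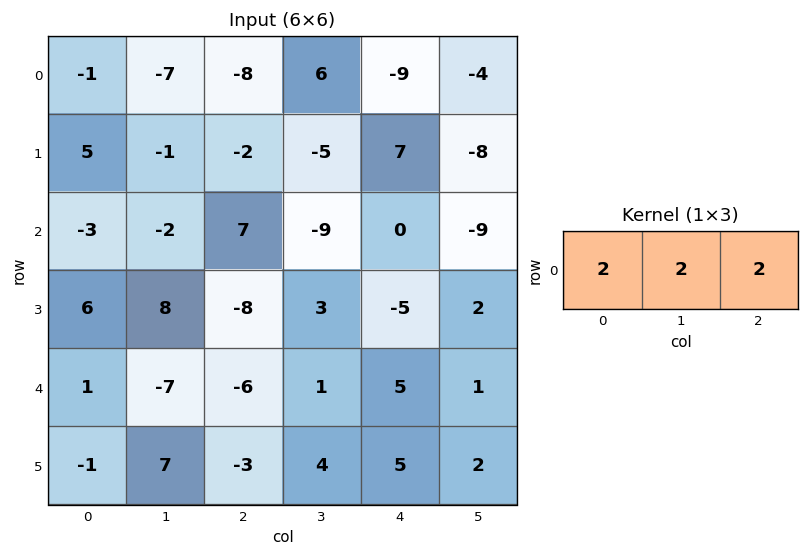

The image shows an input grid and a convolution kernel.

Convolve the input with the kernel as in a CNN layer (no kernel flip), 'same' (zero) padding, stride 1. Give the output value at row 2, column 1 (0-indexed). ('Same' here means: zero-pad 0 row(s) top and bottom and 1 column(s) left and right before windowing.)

4

The receptive field on the zero-padded input at this output position is [-3 -2 7]. Elementwise product with the kernel and sum: -3·2 + -2·2 + 7·2.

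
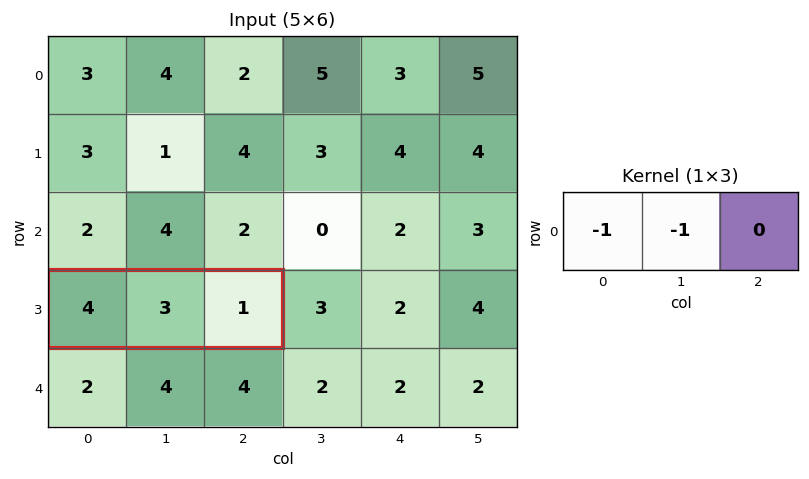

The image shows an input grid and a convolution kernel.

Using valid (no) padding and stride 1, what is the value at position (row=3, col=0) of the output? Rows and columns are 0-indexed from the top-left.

The receptive field on the input at this output position is [4 3 1]. Elementwise product with the kernel and sum: 4·-1 + 3·-1.

-7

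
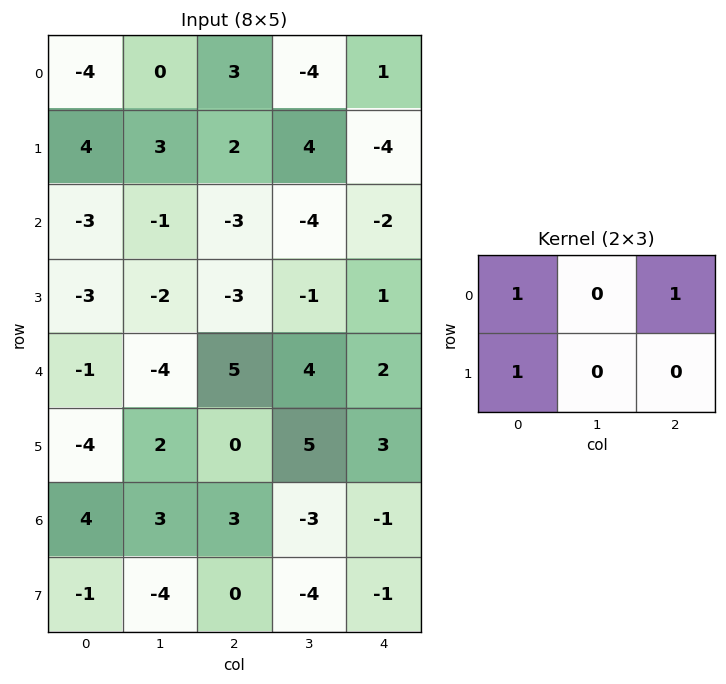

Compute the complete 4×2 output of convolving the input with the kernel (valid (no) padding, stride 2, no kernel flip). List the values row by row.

Output[0,0]: The receptive field on the input at this output position is [-4 0 3 / 4 3 2]. Elementwise product with the kernel and sum: -4·1 + 3·1 + 4·1.

3 6
-9 -8
0 7
6 2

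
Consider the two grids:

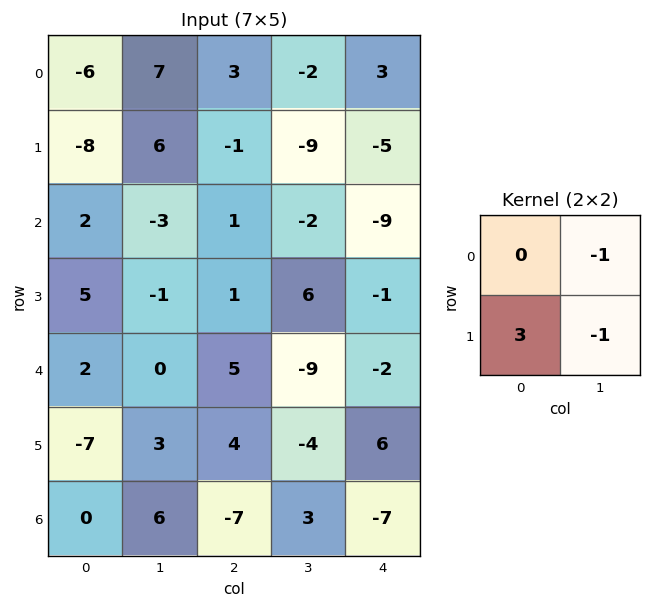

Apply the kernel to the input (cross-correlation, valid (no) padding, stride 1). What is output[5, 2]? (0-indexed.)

The receptive field on the input at this output position is [4 -4 / -7 3]. Elementwise product with the kernel and sum: -4·-1 + -7·3 + 3·-1.

-20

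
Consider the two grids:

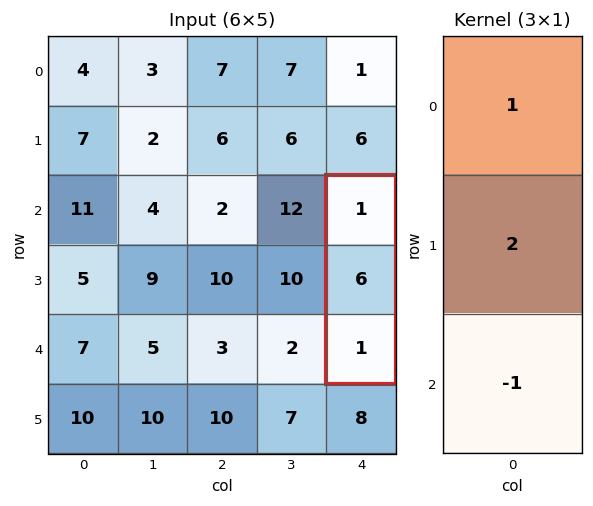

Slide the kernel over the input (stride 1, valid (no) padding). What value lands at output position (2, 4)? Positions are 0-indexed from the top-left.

The receptive field on the input at this output position is [1 / 6 / 1]. Elementwise product with the kernel and sum: 1·1 + 6·2 + 1·-1.

12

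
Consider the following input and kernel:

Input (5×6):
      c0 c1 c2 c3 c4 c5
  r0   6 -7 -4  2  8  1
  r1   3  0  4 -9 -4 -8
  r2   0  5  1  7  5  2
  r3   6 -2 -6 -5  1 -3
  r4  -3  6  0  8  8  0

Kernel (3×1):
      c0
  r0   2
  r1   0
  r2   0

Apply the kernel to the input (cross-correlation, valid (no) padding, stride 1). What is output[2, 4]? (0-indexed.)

10

The receptive field on the input at this output position is [5 / 1 / 8]. Elementwise product with the kernel and sum: 5·2.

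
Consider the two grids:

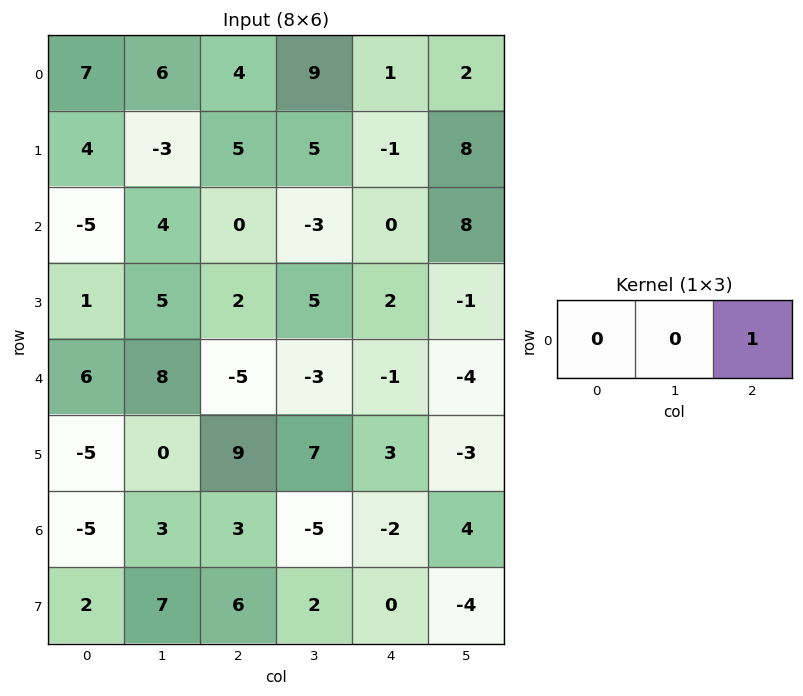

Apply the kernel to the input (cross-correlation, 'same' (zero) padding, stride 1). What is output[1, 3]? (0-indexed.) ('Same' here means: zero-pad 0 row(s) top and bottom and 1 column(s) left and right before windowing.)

The receptive field on the zero-padded input at this output position is [5 5 -1]. Elementwise product with the kernel and sum: -1·1.

-1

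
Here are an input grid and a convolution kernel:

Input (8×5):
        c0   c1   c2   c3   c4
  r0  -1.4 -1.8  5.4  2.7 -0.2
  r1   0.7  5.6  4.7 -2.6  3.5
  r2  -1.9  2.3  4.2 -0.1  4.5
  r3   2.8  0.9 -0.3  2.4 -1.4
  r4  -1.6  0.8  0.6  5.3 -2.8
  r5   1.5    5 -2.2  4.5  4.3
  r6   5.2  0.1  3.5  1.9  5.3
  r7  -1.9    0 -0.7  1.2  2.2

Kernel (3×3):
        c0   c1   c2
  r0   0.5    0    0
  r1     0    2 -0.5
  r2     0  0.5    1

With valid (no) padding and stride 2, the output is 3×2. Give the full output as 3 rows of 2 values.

13.5 0.2
2 7.45
13.85 13.4

Output[0,0]: The receptive field on the input at this output position is [-1.4 -1.8 5.4 / 0.7 5.6 4.7 / -1.9 2.3 4.2]. Elementwise product with the kernel and sum: -1.4·0.5 + 5.6·2 + 4.7·-0.5 + 2.3·0.5 + 4.2·1.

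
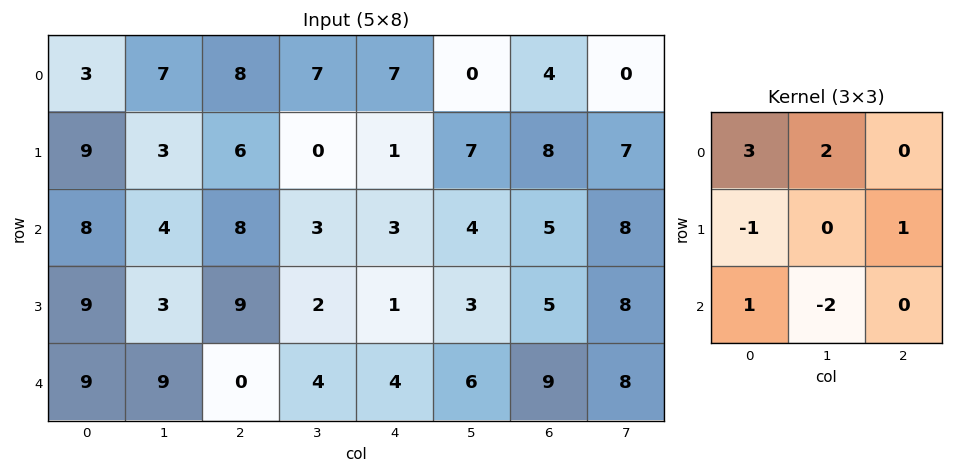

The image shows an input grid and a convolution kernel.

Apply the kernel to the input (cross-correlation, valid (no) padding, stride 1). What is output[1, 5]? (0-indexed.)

34

The receptive field on the input at this output position is [7 8 7 / 4 5 8 / 3 5 8]. Elementwise product with the kernel and sum: 7·3 + 8·2 + 4·-1 + 8·1 + 3·1 + 5·-2.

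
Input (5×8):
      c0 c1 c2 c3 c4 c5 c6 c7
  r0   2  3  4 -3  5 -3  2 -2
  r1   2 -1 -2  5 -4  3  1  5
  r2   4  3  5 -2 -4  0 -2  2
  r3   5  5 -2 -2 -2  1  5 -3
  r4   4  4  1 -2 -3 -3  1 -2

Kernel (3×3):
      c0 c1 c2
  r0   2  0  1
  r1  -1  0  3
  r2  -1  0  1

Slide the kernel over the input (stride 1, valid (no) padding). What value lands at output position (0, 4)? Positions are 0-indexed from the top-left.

21

The receptive field on the input at this output position is [5 -3 2 / -4 3 1 / -4 0 -2]. Elementwise product with the kernel and sum: 5·2 + 2·1 + -4·-1 + 1·3 + -4·-1 + -2·1.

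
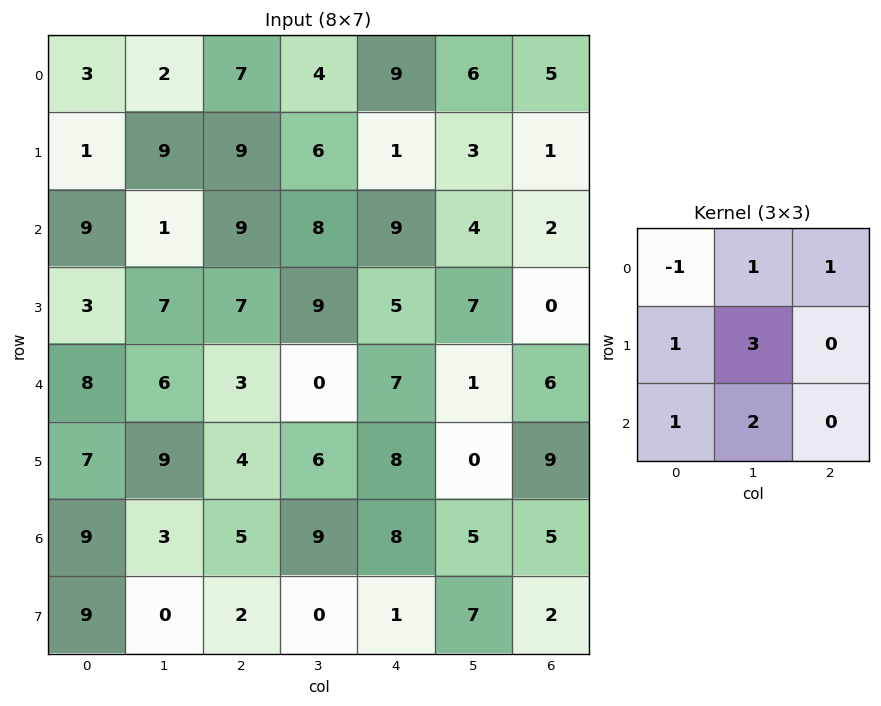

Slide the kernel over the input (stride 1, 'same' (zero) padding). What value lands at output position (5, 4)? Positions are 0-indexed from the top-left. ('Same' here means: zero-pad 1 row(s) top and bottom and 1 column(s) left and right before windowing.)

The receptive field on the zero-padded input at this output position is [0 7 1 / 6 8 0 / 9 8 5]. Elementwise product with the kernel and sum: 0·-1 + 7·1 + 1·1 + 6·1 + 8·3 + 9·1 + 8·2.

63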